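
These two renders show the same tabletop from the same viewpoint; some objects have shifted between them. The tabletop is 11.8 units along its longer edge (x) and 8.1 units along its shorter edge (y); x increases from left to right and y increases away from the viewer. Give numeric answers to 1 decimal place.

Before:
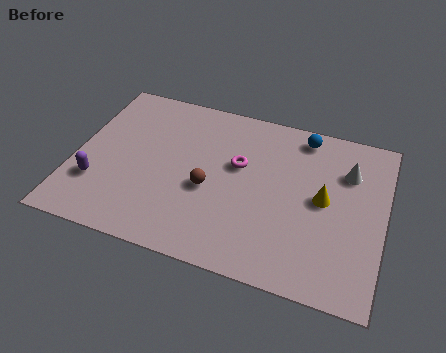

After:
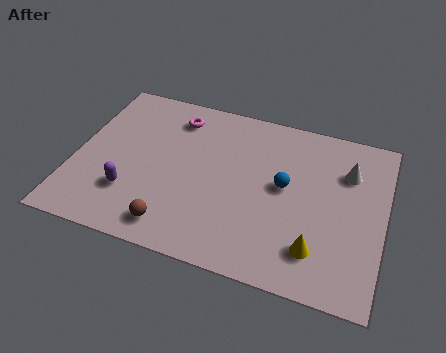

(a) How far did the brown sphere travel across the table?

2.5

The brown sphere moved from about (5.2, 3.4) to (4.1, 1.2), a distance of √(1.1² + 2.2²) ≈ 2.5.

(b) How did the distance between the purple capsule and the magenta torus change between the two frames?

-1.3

The distance was about 5.8 in the first image and 4.5 in the second, so they moved 1.3 units closer together.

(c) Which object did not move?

the white cone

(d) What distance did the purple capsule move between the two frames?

1.3

From (1.0, 2.4) to (2.3, 2.3), the purple capsule covered √(1.3² + 0.1²) ≈ 1.3 units.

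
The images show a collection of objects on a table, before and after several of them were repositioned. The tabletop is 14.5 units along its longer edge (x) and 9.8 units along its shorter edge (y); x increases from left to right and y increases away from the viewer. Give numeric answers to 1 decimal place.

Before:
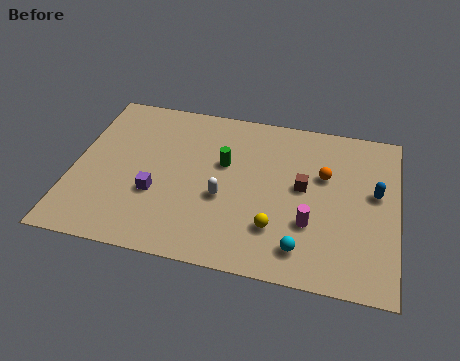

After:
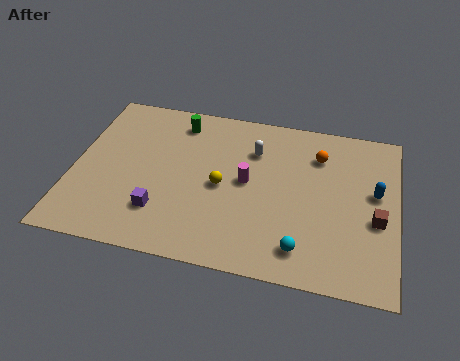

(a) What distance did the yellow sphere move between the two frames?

3.2

The yellow sphere was near (9.2, 2.6) before and (6.7, 4.6) after, so it travelled √(2.5² + 2.0²) ≈ 3.2 units.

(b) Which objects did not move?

the cyan sphere and the blue capsule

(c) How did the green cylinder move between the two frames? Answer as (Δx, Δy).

(-2.2, 2.2)

From the two frames, the green cylinder sits at roughly (6.7, 6.0) before and (4.5, 8.2) after.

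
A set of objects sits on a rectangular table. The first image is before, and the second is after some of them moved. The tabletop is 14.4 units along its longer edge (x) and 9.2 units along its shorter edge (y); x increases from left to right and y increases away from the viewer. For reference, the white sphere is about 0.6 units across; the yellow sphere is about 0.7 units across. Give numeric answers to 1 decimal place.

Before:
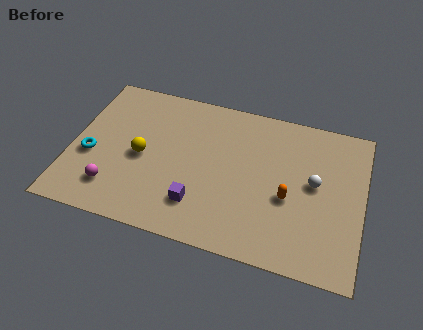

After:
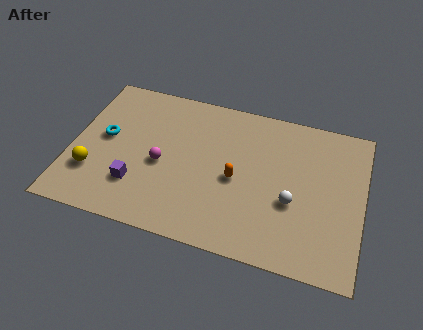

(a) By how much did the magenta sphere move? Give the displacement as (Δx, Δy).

(2.2, 2.1)

From the two frames, the magenta sphere sits at roughly (2.3, 2.0) before and (4.5, 4.1) after.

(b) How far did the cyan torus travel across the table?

1.4

From (1.0, 3.7) to (1.6, 5.0), the cyan torus covered √(0.6² + 1.3²) ≈ 1.4 units.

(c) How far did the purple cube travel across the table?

3.1

From (6.5, 2.2) to (3.4, 2.5), the purple cube covered √(3.1² + 0.3²) ≈ 3.1 units.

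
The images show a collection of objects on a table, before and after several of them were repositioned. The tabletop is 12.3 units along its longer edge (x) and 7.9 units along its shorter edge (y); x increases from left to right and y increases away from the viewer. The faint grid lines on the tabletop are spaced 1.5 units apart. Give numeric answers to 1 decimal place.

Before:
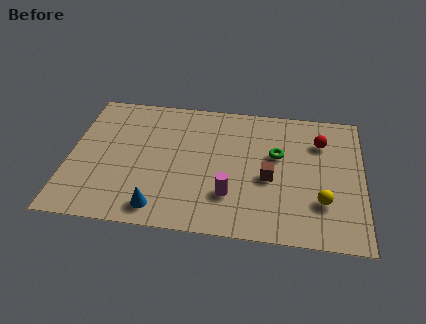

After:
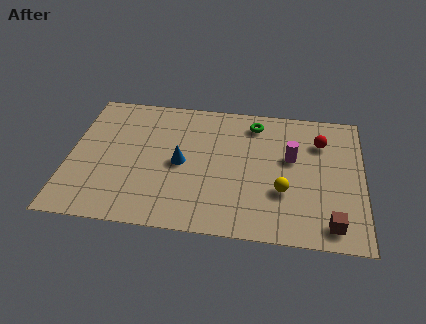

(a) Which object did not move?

the red sphere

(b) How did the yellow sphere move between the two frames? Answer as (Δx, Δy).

(-1.6, 0.4)

The yellow sphere started near (10.6, 2.3) and ended near (9.0, 2.7).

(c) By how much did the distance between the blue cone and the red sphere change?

-2.0

Before: roughly 8.1 units apart; after: 6.1. That's 2.0 units closer together.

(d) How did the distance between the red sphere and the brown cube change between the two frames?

+1.5

The distance was about 3.2 in the first image and 4.7 in the second, so they moved 1.5 units further apart.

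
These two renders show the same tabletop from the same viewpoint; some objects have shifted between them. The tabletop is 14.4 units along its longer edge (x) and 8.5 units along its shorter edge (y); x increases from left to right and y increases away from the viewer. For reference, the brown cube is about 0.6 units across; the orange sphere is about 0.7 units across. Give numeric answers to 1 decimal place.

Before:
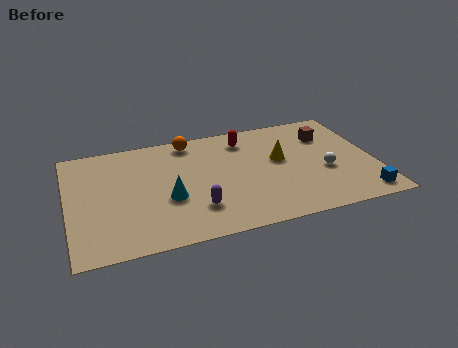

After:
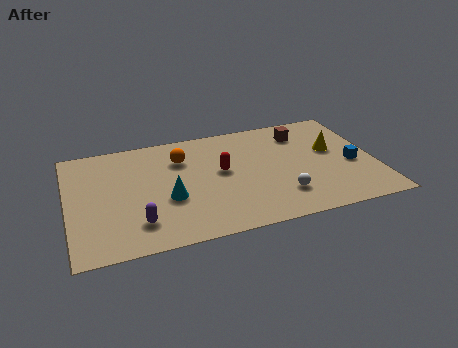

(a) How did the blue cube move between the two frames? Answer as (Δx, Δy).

(-0.2, 2.5)

The blue cube started near (13.5, 1.1) and ended near (13.3, 3.6).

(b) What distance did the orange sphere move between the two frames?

1.4

The orange sphere moved from about (5.9, 7.5) to (5.4, 6.2), a distance of √(0.5² + 1.3²) ≈ 1.4.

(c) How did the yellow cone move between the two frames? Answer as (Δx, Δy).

(2.5, 0.1)

From the two frames, the yellow cone sits at roughly (10.0, 4.9) before and (12.5, 5.0) after.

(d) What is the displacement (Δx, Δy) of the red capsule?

(-1.3, -2.2)

The red capsule started near (8.5, 6.9) and ended near (7.2, 4.7).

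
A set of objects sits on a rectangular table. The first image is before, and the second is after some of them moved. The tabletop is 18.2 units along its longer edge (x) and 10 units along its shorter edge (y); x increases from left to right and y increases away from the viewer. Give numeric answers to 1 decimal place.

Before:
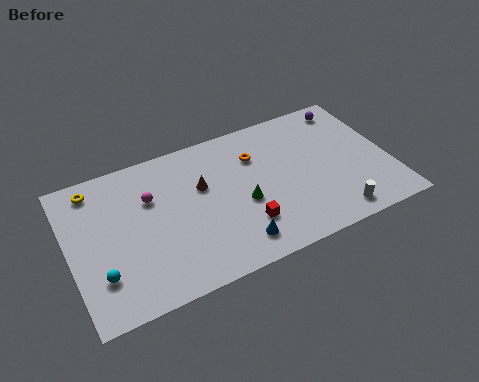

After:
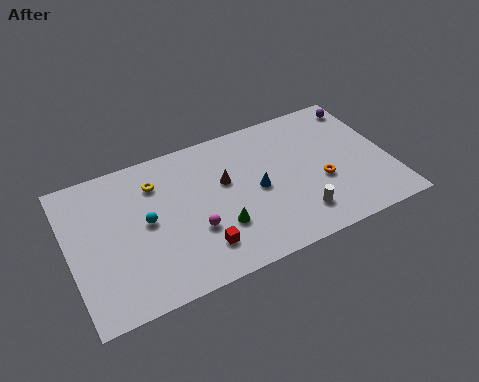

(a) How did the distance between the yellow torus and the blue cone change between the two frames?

-3.8

Before: roughly 10.0 units apart; after: 6.2. That's 3.8 units closer together.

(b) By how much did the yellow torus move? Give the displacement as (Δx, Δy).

(3.4, -1.0)

From the two frames, the yellow torus sits at roughly (1.7, 8.6) before and (5.1, 7.6) after.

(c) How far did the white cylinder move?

2.2

The white cylinder was near (14.6, 1.3) before and (12.6, 2.1) after, so it travelled √(2.0² + 0.8²) ≈ 2.2 units.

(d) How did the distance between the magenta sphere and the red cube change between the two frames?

-5.0

Before: roughly 6.3 units apart; after: 1.3. That's 5.0 units closer together.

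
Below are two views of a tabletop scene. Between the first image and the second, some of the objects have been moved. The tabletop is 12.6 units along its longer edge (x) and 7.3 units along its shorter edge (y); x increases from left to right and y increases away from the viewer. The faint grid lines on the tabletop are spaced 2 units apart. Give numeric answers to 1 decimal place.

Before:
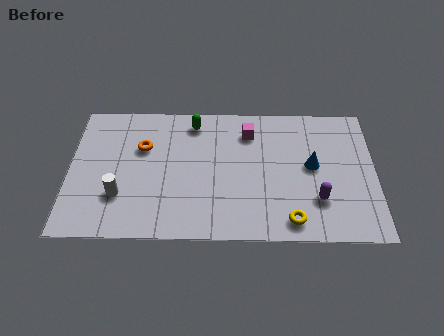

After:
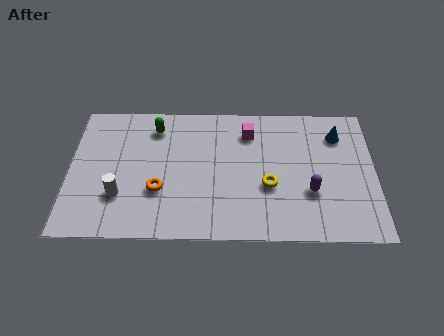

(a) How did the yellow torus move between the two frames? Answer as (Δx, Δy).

(-0.9, 1.8)

The yellow torus started near (9.1, 1.0) and ended near (8.2, 2.8).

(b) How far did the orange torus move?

2.4

The orange torus moved from about (3.0, 4.8) to (3.7, 2.5), a distance of √(0.7² + 2.3²) ≈ 2.4.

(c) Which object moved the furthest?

the orange torus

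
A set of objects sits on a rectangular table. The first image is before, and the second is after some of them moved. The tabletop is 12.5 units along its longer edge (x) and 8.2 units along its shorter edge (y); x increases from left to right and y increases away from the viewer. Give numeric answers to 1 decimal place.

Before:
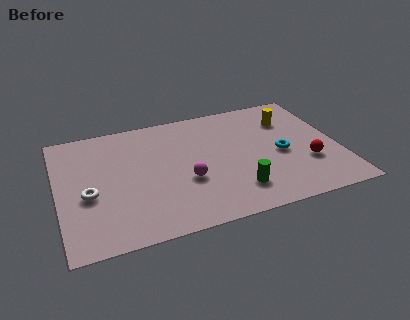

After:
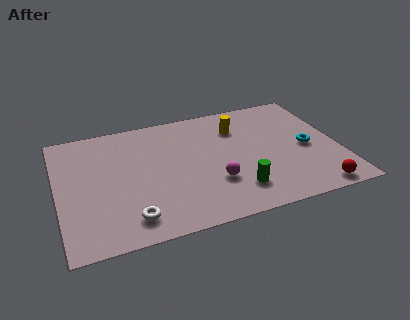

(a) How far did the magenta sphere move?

1.3

From (5.6, 3.1) to (6.8, 2.6), the magenta sphere covered √(1.2² + 0.5²) ≈ 1.3 units.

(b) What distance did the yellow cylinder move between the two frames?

2.3

From (10.5, 6.0) to (8.2, 6.1), the yellow cylinder covered √(2.3² + 0.1²) ≈ 2.3 units.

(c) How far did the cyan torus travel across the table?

1.2

The cyan torus moved from about (9.9, 3.7) to (11.1, 3.8), a distance of √(1.2² + 0.1²) ≈ 1.2.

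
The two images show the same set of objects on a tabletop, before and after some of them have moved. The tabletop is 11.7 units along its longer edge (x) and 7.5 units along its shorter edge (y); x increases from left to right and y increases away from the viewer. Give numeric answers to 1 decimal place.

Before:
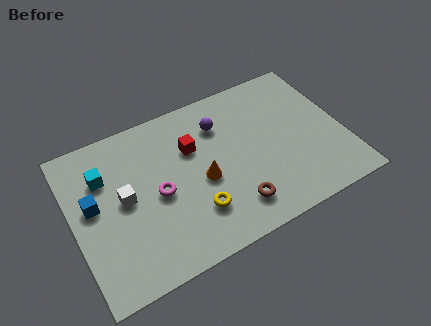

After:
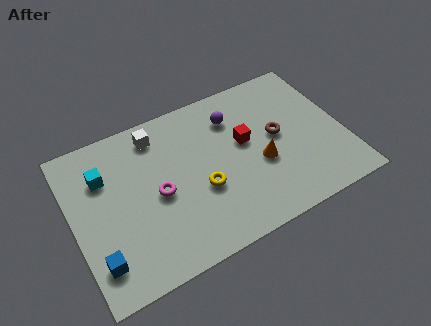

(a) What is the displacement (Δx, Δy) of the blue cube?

(-0.1, -2.6)

The blue cube was at about (0.9, 4.2) and moved to about (0.8, 1.6).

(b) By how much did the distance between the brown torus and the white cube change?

+0.5

The distance was about 5.0 in the first image and 5.5 in the second, so they moved 0.5 units further apart.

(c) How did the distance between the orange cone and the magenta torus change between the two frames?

+2.5

They were about 1.9 units apart before and 4.4 after — 2.5 units further apart.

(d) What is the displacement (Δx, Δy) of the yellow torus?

(0.4, 0.9)

The yellow torus started near (5.0, 2.0) and ended near (5.4, 2.9).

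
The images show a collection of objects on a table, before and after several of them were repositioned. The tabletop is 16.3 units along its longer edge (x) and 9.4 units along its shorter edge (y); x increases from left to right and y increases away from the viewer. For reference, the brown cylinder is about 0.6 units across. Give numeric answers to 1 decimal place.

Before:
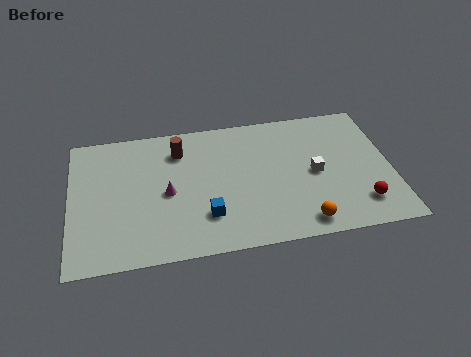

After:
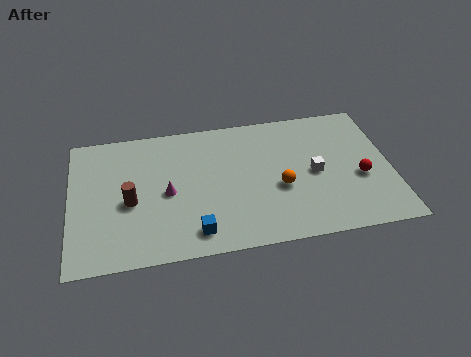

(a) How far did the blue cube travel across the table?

1.2

The blue cube moved from about (6.8, 2.5) to (6.2, 1.5), a distance of √(0.6² + 1.0²) ≈ 1.2.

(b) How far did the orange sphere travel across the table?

2.8

The orange sphere moved from about (11.6, 1.2) to (10.6, 3.8), a distance of √(1.0² + 2.6²) ≈ 2.8.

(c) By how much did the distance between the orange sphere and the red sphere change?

+1.0

They were about 3.1 units apart before and 4.1 after — 1.0 units further apart.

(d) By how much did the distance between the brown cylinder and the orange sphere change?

-1.0

They were about 8.6 units apart before and 7.6 after — 1.0 units closer together.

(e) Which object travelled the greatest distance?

the brown cylinder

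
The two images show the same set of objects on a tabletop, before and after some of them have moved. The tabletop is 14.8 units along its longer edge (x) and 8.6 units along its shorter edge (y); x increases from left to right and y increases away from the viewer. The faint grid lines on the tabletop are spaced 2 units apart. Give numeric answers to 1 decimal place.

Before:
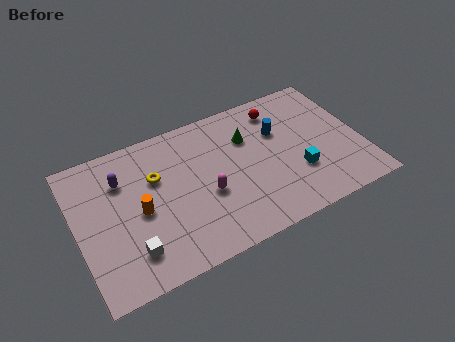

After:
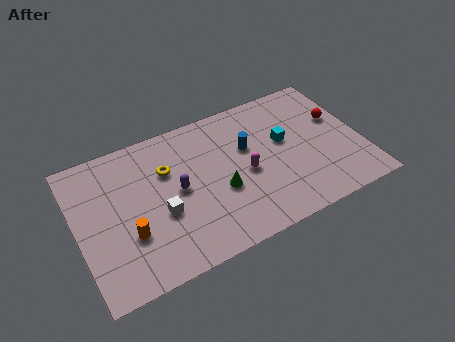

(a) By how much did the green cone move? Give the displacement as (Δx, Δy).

(-1.8, -2.6)

The green cone started near (9.1, 6.0) and ended near (7.3, 3.4).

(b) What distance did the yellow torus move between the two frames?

0.6

The yellow torus was near (4.2, 5.6) before and (4.8, 5.8) after, so it travelled √(0.6² + 0.2²) ≈ 0.6 units.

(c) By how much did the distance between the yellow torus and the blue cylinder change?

-2.3

The distance was about 6.5 in the first image and 4.2 in the second, so they moved 2.3 units closer together.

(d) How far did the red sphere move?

3.4

The red sphere was near (10.9, 7.1) before and (13.8, 5.3) after, so it travelled √(2.9² + 1.8²) ≈ 3.4 units.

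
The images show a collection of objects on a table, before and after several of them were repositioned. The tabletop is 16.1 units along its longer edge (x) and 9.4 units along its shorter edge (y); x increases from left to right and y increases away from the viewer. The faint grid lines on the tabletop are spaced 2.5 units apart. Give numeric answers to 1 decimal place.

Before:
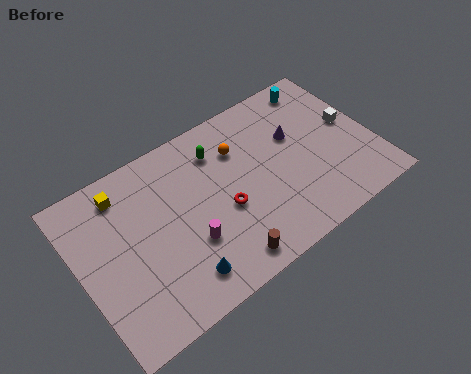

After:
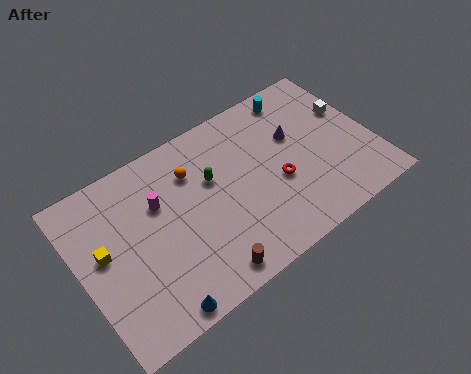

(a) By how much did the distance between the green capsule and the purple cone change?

+0.4

They were about 4.3 units apart before and 4.7 after — 0.4 units further apart.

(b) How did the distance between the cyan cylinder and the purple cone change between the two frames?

-0.6

They were about 3.0 units apart before and 2.4 after — 0.6 units closer together.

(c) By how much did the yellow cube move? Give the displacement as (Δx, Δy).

(-1.5, -2.6)

The yellow cube was at about (2.8, 7.8) and moved to about (1.3, 5.2).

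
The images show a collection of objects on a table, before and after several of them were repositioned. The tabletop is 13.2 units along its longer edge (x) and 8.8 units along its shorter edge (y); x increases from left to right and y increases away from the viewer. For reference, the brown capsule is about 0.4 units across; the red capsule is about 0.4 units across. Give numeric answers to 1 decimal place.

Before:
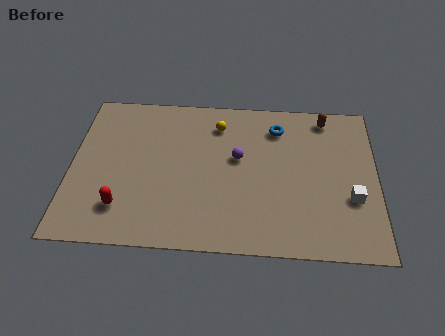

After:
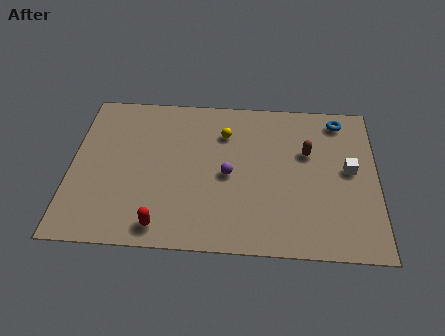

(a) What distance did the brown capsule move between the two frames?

2.2

The brown capsule moved from about (11.0, 7.7) to (10.2, 5.6), a distance of √(0.8² + 2.1²) ≈ 2.2.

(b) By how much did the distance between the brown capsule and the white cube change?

-2.7

Before: roughly 4.7 units apart; after: 2.0. That's 2.7 units closer together.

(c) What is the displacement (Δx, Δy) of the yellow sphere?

(0.3, -0.5)

The yellow sphere was at about (6.3, 7.0) and moved to about (6.6, 6.5).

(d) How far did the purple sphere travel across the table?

1.1

The purple sphere was near (7.2, 5.1) before and (6.8, 4.1) after, so it travelled √(0.4² + 1.0²) ≈ 1.1 units.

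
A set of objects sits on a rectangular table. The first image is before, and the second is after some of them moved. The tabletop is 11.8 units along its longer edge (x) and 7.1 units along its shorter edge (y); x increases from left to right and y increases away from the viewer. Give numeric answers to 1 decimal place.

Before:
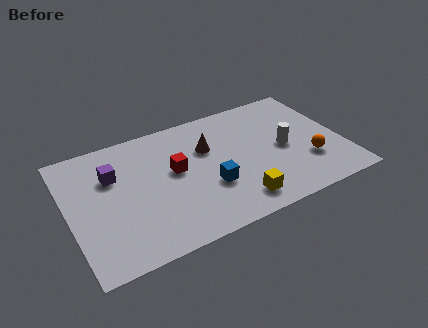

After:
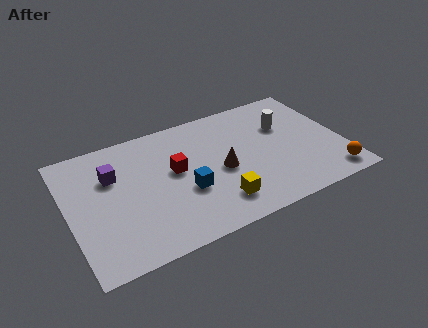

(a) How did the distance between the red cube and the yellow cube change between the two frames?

-0.7

Before: roughly 3.6 units apart; after: 2.9. That's 0.7 units closer together.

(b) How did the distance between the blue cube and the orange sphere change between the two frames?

+2.0

They were about 4.3 units apart before and 6.3 after — 2.0 units further apart.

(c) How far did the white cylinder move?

1.3

From (9.3, 3.4) to (9.5, 4.7), the white cylinder covered √(0.2² + 1.3²) ≈ 1.3 units.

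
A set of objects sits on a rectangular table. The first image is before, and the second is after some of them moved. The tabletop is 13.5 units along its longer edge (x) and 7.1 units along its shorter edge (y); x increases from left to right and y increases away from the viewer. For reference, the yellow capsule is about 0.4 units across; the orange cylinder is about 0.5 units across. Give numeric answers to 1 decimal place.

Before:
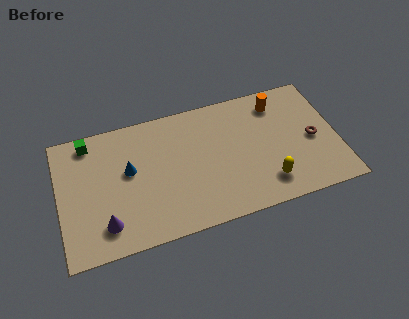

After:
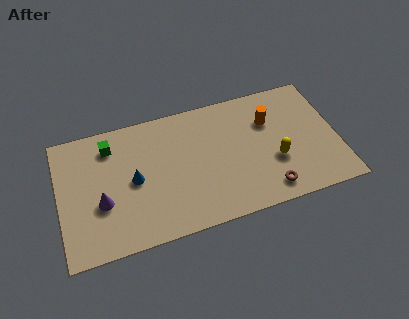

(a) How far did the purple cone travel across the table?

1.2

The purple cone was near (2.1, 1.5) before and (2.0, 2.7) after, so it travelled √(0.1² + 1.2²) ≈ 1.2 units.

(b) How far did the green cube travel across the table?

1.1

From (1.6, 6.2) to (2.6, 5.7), the green cube covered √(1.0² + 0.5²) ≈ 1.1 units.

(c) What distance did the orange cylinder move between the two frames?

1.0

The orange cylinder moved from about (10.8, 5.8) to (10.3, 4.9), a distance of √(0.5² + 0.9²) ≈ 1.0.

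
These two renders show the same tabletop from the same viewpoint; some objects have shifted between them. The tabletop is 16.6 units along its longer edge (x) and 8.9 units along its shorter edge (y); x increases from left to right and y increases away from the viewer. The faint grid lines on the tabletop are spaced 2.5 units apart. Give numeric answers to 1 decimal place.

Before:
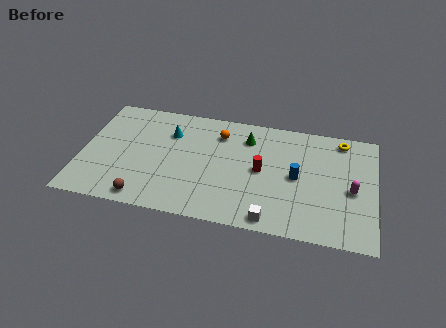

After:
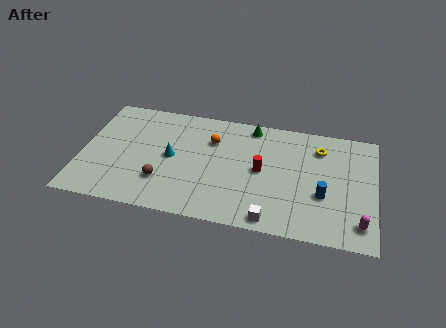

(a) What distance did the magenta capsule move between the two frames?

2.5

From (15.3, 4.0) to (15.8, 1.6), the magenta capsule covered √(0.5² + 2.4²) ≈ 2.5 units.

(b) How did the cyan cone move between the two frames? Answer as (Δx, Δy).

(0.2, -1.9)

The cyan cone was at about (4.9, 6.4) and moved to about (5.1, 4.5).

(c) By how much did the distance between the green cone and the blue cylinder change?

+2.4

The distance was about 3.8 in the first image and 6.2 in the second, so they moved 2.4 units further apart.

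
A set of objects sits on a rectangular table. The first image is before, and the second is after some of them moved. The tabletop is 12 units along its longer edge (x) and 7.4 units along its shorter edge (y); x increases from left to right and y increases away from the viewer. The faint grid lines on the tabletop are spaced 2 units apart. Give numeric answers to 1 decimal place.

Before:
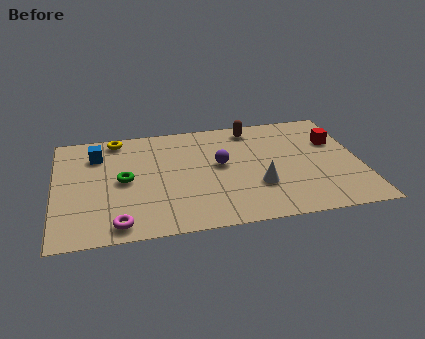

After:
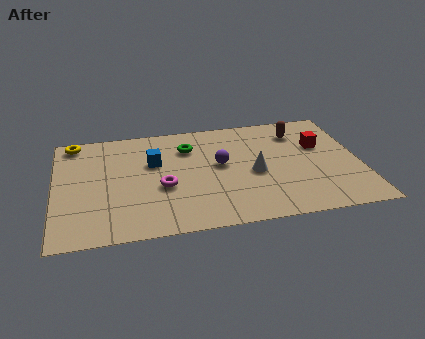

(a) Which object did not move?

the purple sphere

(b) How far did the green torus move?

3.2

The green torus moved from about (2.7, 3.7) to (5.3, 5.5), a distance of √(2.6² + 1.8²) ≈ 3.2.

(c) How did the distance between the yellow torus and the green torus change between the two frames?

+1.7

Before: roughly 2.9 units apart; after: 4.6. That's 1.7 units further apart.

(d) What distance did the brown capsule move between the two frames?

1.9

The brown capsule moved from about (7.9, 6.4) to (9.7, 5.8), a distance of √(1.8² + 0.6²) ≈ 1.9.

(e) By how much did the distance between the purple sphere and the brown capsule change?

+0.9

They were about 2.7 units apart before and 3.6 after — 0.9 units further apart.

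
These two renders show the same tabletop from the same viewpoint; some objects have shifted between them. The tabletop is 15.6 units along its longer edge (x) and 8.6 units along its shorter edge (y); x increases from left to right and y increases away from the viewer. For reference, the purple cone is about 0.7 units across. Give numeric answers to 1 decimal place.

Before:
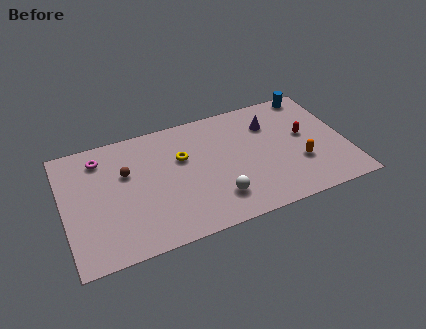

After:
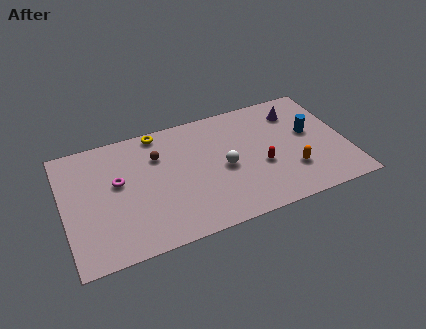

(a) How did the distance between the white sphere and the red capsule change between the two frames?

-3.8

They were about 5.9 units apart before and 2.1 after — 3.8 units closer together.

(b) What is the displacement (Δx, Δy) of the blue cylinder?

(-0.5, -2.9)

From the two frames, the blue cylinder sits at roughly (14.2, 7.8) before and (13.7, 4.9) after.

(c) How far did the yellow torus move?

2.5

The yellow torus moved from about (6.6, 5.5) to (5.5, 7.8), a distance of √(1.1² + 2.3²) ≈ 2.5.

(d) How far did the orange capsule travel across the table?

0.6

The orange capsule was near (12.9, 2.9) before and (12.4, 2.5) after, so it travelled √(0.5² + 0.4²) ≈ 0.6 units.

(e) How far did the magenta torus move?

2.2

The magenta torus moved from about (2.2, 7.0) to (3.0, 5.0), a distance of √(0.8² + 2.0²) ≈ 2.2.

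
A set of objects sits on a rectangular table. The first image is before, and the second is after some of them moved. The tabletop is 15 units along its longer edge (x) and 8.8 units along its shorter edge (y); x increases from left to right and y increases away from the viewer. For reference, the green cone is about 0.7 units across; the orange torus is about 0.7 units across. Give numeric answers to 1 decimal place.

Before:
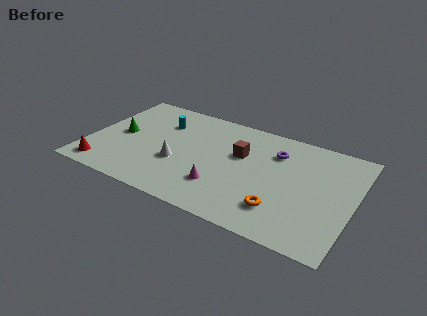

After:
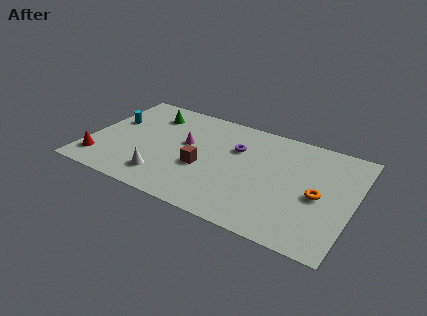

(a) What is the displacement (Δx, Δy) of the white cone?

(-0.6, -1.5)

From the two frames, the white cone sits at roughly (5.2, 3.3) before and (4.6, 1.8) after.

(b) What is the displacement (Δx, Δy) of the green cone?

(1.4, 2.5)

From the two frames, the green cone sits at roughly (1.7, 4.4) before and (3.1, 6.9) after.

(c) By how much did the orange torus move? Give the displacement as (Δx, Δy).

(1.9, 1.9)

From the two frames, the orange torus sits at roughly (11.2, 2.1) before and (13.1, 4.0) after.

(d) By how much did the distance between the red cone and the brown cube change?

-2.5

Before: roughly 8.5 units apart; after: 6.0. That's 2.5 units closer together.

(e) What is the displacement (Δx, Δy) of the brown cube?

(-1.9, -2.0)

The brown cube was at about (8.5, 5.5) and moved to about (6.6, 3.5).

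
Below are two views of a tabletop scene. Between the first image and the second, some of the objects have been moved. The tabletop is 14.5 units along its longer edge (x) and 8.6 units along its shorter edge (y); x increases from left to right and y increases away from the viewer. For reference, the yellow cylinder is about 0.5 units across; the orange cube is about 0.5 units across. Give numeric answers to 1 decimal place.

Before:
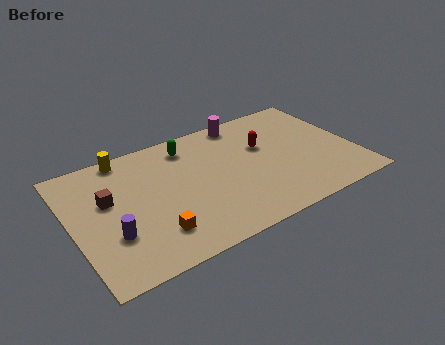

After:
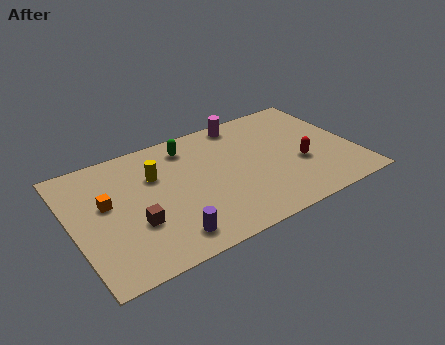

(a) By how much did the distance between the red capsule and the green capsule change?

+2.4

They were about 4.1 units apart before and 6.5 after — 2.4 units further apart.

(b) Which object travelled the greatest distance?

the orange cube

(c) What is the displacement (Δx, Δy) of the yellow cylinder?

(1.3, -2.0)

The yellow cylinder was at about (3.1, 7.8) and moved to about (4.4, 5.8).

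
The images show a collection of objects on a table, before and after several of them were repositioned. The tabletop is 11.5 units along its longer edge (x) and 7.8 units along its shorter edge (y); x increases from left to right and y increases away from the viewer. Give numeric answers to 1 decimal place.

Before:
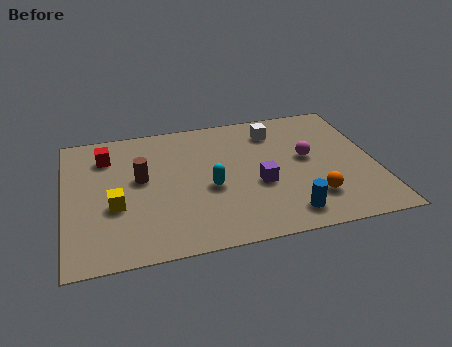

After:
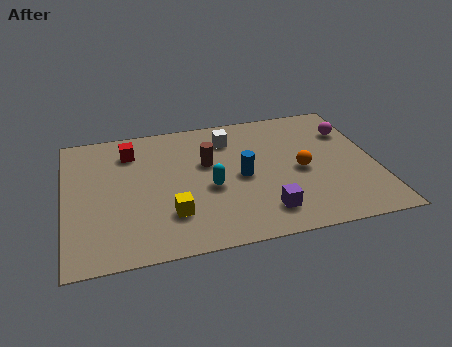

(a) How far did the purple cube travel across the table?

1.6

From (7.1, 3.1) to (7.2, 1.5), the purple cube covered √(0.1² + 1.6²) ≈ 1.6 units.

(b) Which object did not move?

the cyan capsule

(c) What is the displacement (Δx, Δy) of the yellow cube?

(2.0, -0.9)

The yellow cube started near (1.8, 3.0) and ended near (3.8, 2.1).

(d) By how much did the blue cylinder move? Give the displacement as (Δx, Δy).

(-1.5, 2.5)

From the two frames, the blue cylinder sits at roughly (8.0, 1.2) before and (6.5, 3.7) after.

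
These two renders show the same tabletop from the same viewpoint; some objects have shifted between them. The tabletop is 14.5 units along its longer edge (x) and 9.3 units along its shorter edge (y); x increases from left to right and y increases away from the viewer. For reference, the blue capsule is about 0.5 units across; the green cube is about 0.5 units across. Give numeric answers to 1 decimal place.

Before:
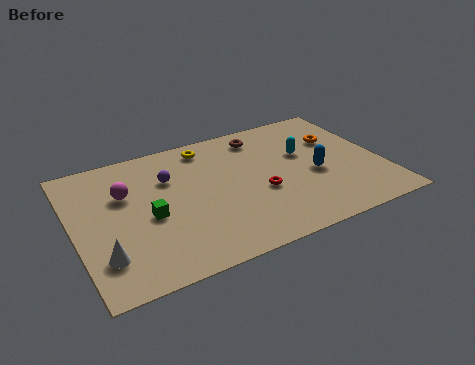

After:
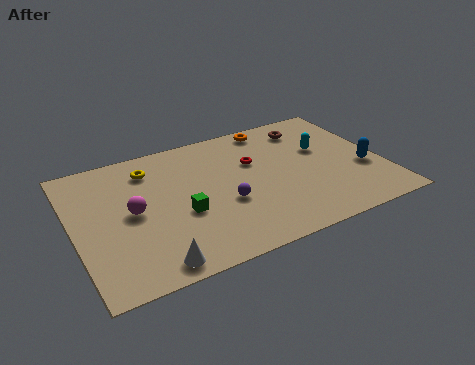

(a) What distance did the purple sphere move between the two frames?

3.6

The purple sphere was near (4.6, 6.4) before and (6.9, 3.6) after, so it travelled √(2.3² + 2.8²) ≈ 3.6 units.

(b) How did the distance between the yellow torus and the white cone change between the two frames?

-1.5

The distance was about 7.9 in the first image and 6.4 in the second, so they moved 1.5 units closer together.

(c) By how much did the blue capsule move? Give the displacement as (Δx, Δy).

(2.3, -0.5)

The blue capsule started near (11.3, 4.0) and ended near (13.6, 3.5).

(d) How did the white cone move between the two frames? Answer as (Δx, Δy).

(2.1, -1.3)

From the two frames, the white cone sits at roughly (1.1, 2.3) before and (3.2, 1.0) after.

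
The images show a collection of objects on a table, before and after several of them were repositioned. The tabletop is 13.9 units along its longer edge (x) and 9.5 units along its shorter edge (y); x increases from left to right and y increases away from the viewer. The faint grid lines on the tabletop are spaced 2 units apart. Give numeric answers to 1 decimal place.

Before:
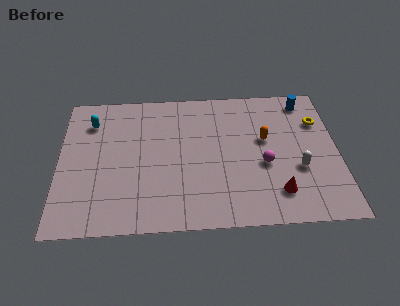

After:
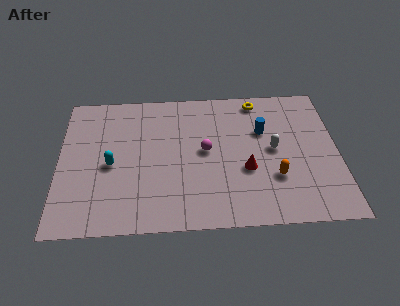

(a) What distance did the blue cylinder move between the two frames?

3.0

The blue cylinder was near (12.4, 8.2) before and (10.2, 6.2) after, so it travelled √(2.2² + 2.0²) ≈ 3.0 units.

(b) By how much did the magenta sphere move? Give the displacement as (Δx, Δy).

(-2.9, 1.1)

The magenta sphere was at about (10.2, 3.9) and moved to about (7.3, 5.0).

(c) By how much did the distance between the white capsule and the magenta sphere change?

+1.7

They were about 1.7 units apart before and 3.4 after — 1.7 units further apart.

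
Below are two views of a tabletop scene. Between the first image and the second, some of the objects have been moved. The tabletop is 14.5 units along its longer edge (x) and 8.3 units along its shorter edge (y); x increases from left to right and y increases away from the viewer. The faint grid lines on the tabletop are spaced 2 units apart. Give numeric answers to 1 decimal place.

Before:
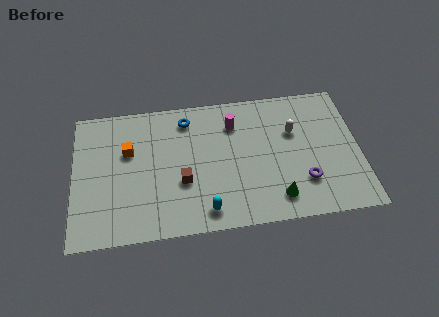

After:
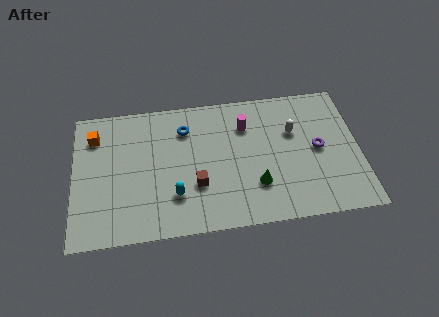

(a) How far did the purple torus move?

2.1

The purple torus moved from about (11.6, 2.3) to (12.4, 4.2), a distance of √(0.8² + 1.9²) ≈ 2.1.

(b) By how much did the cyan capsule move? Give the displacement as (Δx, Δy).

(-1.5, 1.1)

The cyan capsule started near (6.6, 1.2) and ended near (5.1, 2.3).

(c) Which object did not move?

the white capsule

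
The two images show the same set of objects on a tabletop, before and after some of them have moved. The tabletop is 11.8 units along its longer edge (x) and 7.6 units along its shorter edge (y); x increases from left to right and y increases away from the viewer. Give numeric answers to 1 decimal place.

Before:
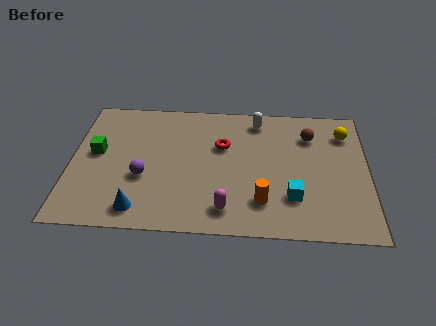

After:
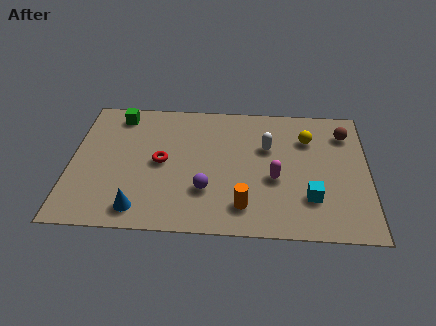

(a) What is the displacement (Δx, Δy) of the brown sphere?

(1.4, 0.2)

From the two frames, the brown sphere sits at roughly (9.5, 5.7) before and (10.9, 5.9) after.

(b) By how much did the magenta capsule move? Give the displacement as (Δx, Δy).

(1.9, 1.8)

The magenta capsule was at about (6.2, 1.3) and moved to about (8.1, 3.1).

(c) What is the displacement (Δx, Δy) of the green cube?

(0.8, 2.3)

The green cube was at about (1.0, 4.2) and moved to about (1.8, 6.5).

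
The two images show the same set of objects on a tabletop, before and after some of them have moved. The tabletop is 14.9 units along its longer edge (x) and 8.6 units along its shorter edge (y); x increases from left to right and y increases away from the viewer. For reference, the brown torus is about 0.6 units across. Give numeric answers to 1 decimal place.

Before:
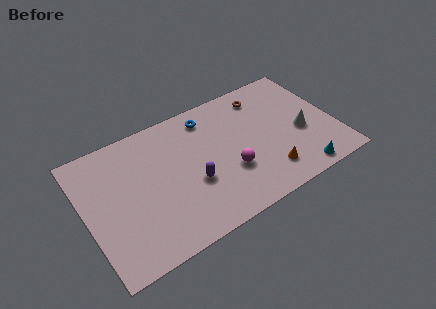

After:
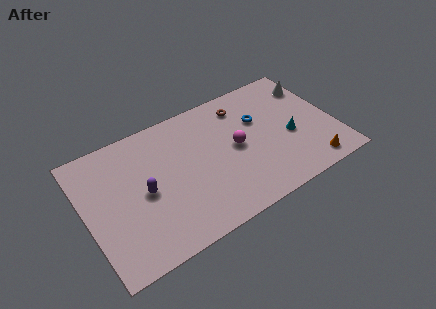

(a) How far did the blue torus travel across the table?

3.3

The blue torus was near (7.7, 7.2) before and (10.6, 5.6) after, so it travelled √(2.9² + 1.6²) ≈ 3.3 units.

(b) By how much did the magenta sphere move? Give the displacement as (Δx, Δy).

(0.6, 1.4)

The magenta sphere started near (8.4, 3.0) and ended near (9.0, 4.4).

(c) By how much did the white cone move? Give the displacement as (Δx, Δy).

(1.2, 3.0)

The white cone started near (12.9, 3.6) and ended near (14.1, 6.6).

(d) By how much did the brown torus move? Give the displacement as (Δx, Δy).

(-1.3, -0.1)

The brown torus started near (11.1, 7.1) and ended near (9.8, 7.0).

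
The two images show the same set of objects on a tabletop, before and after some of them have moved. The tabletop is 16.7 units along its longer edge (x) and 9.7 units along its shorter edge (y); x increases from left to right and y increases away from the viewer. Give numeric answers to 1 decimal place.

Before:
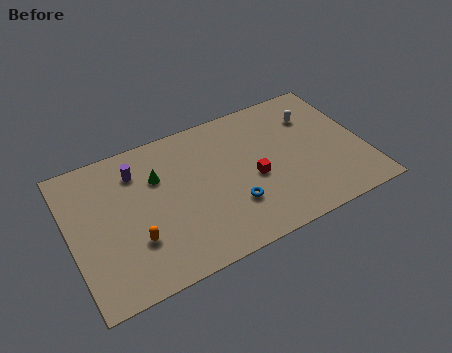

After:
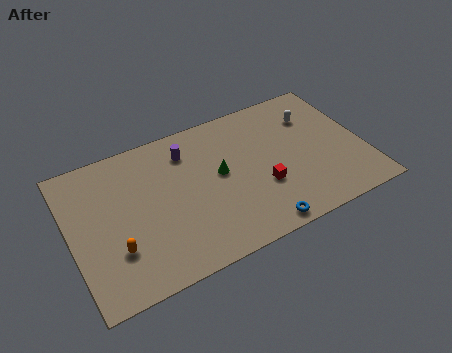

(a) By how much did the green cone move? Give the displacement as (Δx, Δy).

(3.4, -1.3)

From the two frames, the green cone sits at roughly (5.1, 6.6) before and (8.5, 5.3) after.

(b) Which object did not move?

the white capsule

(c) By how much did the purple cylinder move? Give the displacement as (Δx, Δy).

(2.9, 0.1)

The purple cylinder was at about (4.0, 7.5) and moved to about (6.9, 7.6).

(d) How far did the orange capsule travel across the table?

1.1

The orange capsule moved from about (3.4, 3.0) to (2.3, 2.9), a distance of √(1.1² + 0.1²) ≈ 1.1.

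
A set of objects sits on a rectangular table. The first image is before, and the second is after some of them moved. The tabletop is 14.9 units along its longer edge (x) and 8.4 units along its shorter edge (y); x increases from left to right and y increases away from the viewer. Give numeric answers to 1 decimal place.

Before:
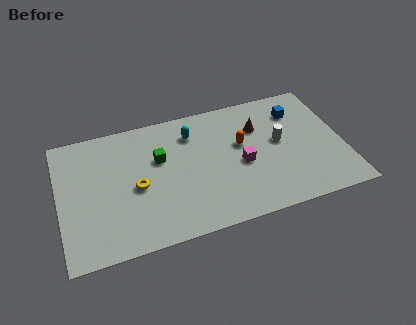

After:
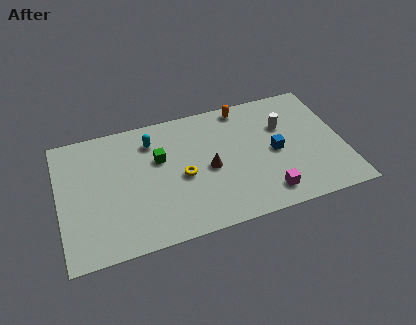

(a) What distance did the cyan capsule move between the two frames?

2.1

The cyan capsule was near (7.1, 6.5) before and (5.0, 6.6) after, so it travelled √(2.1² + 0.1²) ≈ 2.1 units.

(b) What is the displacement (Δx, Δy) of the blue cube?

(-1.4, -2.4)

The blue cube was at about (12.7, 6.4) and moved to about (11.3, 4.0).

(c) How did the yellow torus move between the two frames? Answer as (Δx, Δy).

(2.4, 0.0)

The yellow torus was at about (4.0, 3.8) and moved to about (6.4, 3.8).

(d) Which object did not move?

the green cube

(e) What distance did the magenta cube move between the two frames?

2.5

The magenta cube moved from about (9.5, 3.7) to (10.6, 1.4), a distance of √(1.1² + 2.3²) ≈ 2.5.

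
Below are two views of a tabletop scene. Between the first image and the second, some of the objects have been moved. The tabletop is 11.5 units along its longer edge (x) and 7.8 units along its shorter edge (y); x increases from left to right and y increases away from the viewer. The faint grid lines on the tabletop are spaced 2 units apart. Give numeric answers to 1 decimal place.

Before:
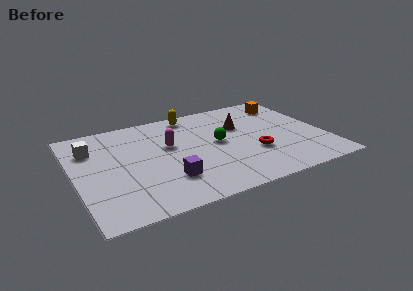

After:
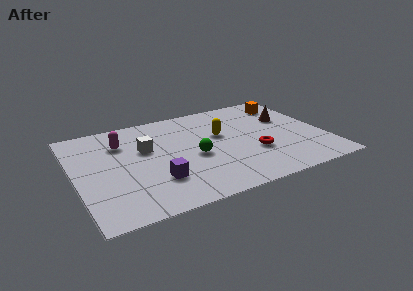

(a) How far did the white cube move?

2.6

From (0.9, 5.7) to (3.3, 4.8), the white cube covered √(2.4² + 0.9²) ≈ 2.6 units.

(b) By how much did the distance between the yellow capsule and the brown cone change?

+0.4

The distance was about 2.8 in the first image and 3.2 in the second, so they moved 0.4 units further apart.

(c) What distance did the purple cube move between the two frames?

0.5

The purple cube was near (4.0, 2.1) before and (3.5, 2.2) after, so it travelled √(0.5² + 0.1²) ≈ 0.5 units.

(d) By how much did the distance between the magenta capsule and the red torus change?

+2.3

Before: roughly 4.2 units apart; after: 6.5. That's 2.3 units further apart.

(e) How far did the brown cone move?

2.2

From (7.8, 5.1) to (10.0, 5.0), the brown cone covered √(2.2² + 0.1²) ≈ 2.2 units.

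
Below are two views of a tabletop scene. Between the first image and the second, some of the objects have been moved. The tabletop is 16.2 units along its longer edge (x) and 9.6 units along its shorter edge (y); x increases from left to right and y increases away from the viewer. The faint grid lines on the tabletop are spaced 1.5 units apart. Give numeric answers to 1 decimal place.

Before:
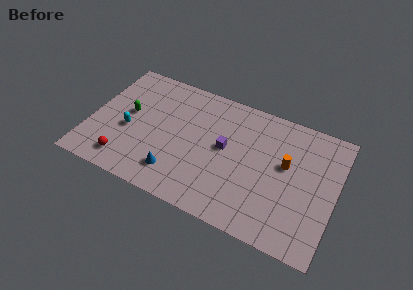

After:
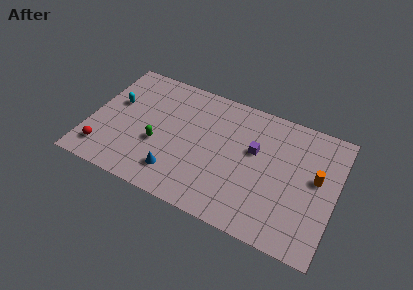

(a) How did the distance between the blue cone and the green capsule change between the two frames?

-2.7

They were about 4.9 units apart before and 2.2 after — 2.7 units closer together.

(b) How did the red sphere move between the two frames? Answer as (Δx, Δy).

(-1.5, 0.2)

The red sphere started near (2.7, 1.6) and ended near (1.2, 1.8).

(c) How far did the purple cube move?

2.0

From (8.9, 5.2) to (10.8, 5.8), the purple cube covered √(1.9² + 0.6²) ≈ 2.0 units.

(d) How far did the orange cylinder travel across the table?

2.0

From (12.9, 5.6) to (14.9, 5.4), the orange cylinder covered √(2.0² + 0.2²) ≈ 2.0 units.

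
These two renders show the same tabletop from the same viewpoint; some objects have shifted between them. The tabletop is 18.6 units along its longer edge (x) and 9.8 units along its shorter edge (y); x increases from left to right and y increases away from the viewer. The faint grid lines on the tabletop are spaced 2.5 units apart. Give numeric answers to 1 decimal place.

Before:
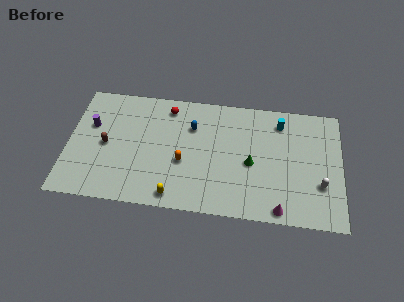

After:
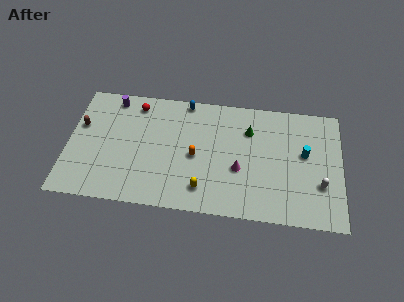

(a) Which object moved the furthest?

the magenta cone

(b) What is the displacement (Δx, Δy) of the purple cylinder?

(1.4, 2.4)

From the two frames, the purple cylinder sits at roughly (1.5, 6.2) before and (2.9, 8.6) after.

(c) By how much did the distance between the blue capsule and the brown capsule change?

+1.5

Before: roughly 6.2 units apart; after: 7.7. That's 1.5 units further apart.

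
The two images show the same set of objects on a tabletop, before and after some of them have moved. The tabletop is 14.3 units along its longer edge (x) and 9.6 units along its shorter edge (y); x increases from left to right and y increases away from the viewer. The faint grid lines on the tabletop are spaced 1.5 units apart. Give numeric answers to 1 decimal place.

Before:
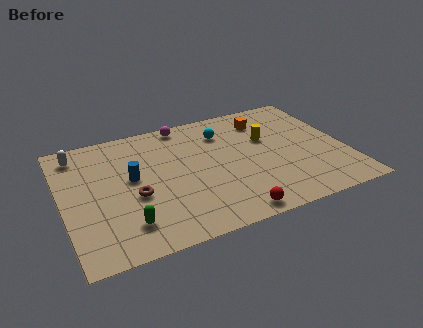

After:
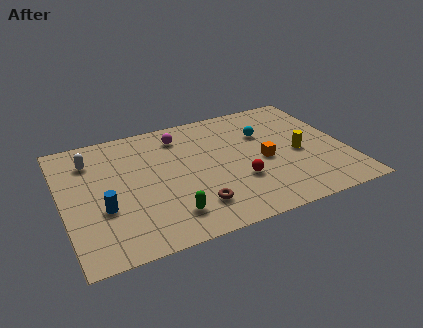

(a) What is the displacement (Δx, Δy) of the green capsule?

(2.1, -0.1)

From the two frames, the green capsule sits at roughly (2.9, 2.0) before and (5.0, 1.9) after.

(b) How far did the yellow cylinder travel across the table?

2.2

The yellow cylinder was near (10.5, 6.0) before and (11.9, 4.3) after, so it travelled √(1.4² + 1.7²) ≈ 2.2 units.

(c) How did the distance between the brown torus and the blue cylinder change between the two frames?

+3.2

The distance was about 1.4 in the first image and 4.6 in the second, so they moved 3.2 units further apart.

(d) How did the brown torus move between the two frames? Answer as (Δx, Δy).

(2.8, -1.8)

The brown torus was at about (3.5, 3.9) and moved to about (6.3, 2.1).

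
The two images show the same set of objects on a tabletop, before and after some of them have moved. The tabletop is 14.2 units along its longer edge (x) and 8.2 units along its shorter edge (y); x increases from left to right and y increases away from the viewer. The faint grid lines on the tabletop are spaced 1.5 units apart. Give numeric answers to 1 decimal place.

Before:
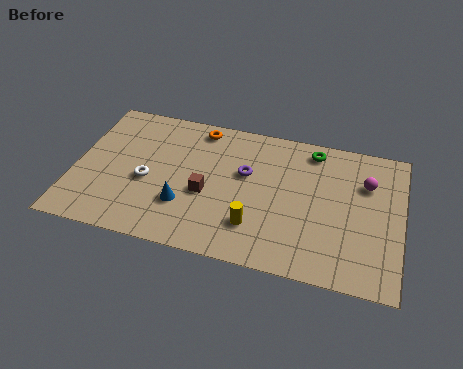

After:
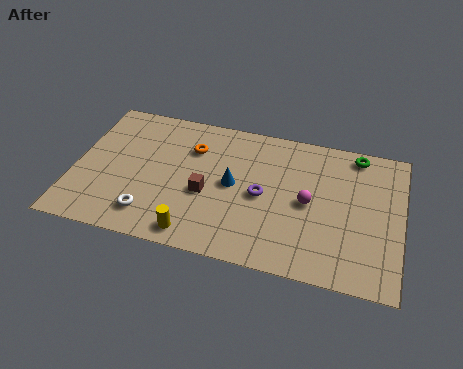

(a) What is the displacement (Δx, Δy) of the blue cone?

(2.0, 1.7)

From the two frames, the blue cone sits at roughly (4.9, 2.5) before and (6.9, 4.2) after.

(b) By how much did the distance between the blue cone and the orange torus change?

-2.2

They were about 4.7 units apart before and 2.5 after — 2.2 units closer together.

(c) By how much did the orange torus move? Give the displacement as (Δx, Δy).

(-0.2, -1.3)

The orange torus started near (5.2, 7.2) and ended near (5.0, 5.9).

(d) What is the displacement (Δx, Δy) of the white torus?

(0.3, -1.9)

The white torus started near (3.2, 3.5) and ended near (3.5, 1.6).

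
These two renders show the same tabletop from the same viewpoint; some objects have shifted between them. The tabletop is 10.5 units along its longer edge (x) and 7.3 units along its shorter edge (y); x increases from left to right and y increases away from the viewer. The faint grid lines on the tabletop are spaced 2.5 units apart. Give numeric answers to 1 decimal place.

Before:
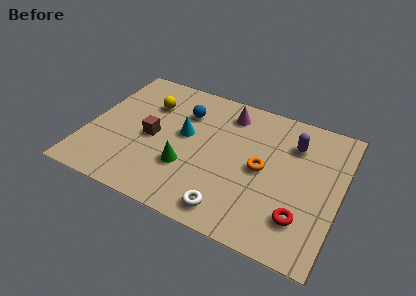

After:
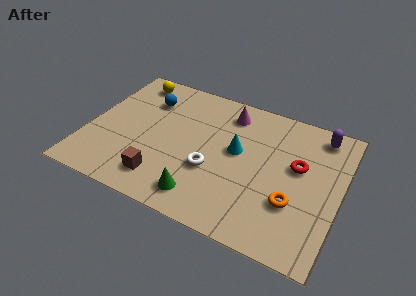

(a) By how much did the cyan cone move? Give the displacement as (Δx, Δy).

(2.2, 0.0)

From the two frames, the cyan cone sits at roughly (4.0, 4.1) before and (6.2, 4.1) after.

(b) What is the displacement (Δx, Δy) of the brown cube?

(0.7, -2.0)

The brown cube was at about (2.7, 3.4) and moved to about (3.4, 1.4).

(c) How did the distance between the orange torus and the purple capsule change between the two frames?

+1.9

Before: roughly 2.1 units apart; after: 4.0. That's 1.9 units further apart.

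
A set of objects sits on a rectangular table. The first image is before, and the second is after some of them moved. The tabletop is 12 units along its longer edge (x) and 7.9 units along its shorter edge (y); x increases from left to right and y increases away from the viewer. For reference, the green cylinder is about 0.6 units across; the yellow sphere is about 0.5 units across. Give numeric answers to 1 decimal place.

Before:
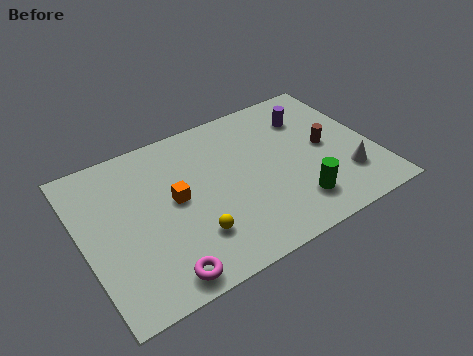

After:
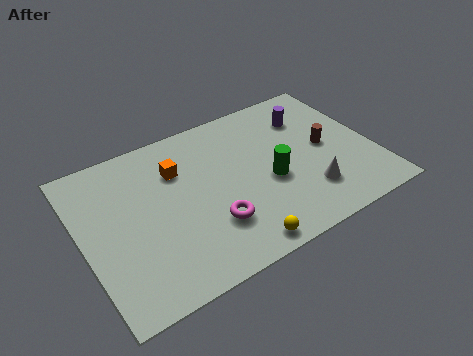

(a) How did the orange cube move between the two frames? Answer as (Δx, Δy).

(0.3, 1.4)

The orange cube was at about (3.8, 4.2) and moved to about (4.1, 5.6).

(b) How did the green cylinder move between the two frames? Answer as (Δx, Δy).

(-0.8, 1.6)

From the two frames, the green cylinder sits at roughly (8.4, 1.7) before and (7.6, 3.3) after.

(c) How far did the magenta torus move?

2.7

From (2.7, 0.9) to (5.0, 2.3), the magenta torus covered √(2.3² + 1.4²) ≈ 2.7 units.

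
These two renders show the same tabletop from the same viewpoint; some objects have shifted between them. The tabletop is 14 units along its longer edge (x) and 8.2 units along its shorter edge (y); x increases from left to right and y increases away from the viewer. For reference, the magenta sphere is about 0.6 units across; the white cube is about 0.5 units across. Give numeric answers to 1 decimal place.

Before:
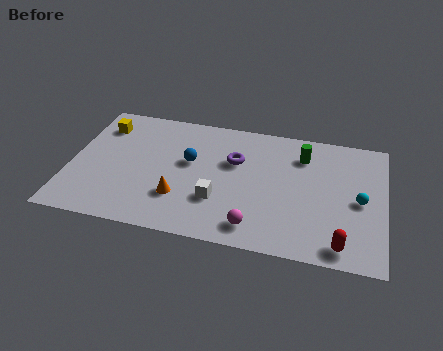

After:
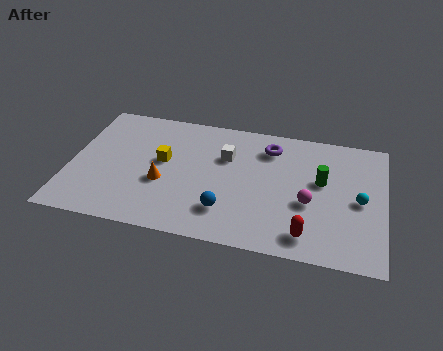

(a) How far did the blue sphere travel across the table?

3.3

The blue sphere moved from about (5.3, 4.8) to (7.1, 2.0), a distance of √(1.8² + 2.8²) ≈ 3.3.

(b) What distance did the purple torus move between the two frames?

1.9

The purple torus moved from about (7.3, 5.3) to (8.8, 6.5), a distance of √(1.5² + 1.2²) ≈ 1.9.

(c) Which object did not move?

the cyan sphere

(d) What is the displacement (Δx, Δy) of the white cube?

(0.2, 2.9)

From the two frames, the white cube sits at roughly (6.7, 2.6) before and (6.9, 5.5) after.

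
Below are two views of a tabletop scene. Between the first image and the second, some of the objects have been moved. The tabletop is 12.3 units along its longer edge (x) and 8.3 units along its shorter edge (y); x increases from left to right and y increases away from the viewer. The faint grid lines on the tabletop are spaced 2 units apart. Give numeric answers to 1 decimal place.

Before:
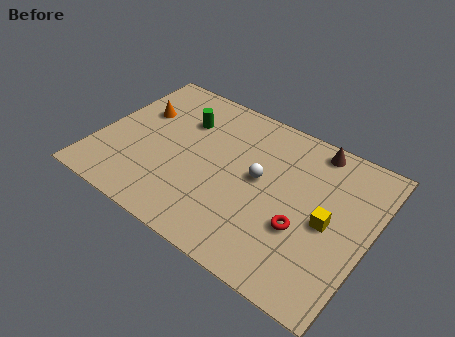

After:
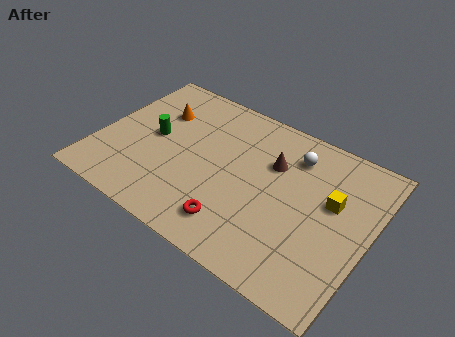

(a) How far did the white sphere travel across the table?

2.3

From (7.3, 4.5) to (8.5, 6.5), the white sphere covered √(1.2² + 2.0²) ≈ 2.3 units.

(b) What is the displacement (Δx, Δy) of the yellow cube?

(0.0, 1.1)

The yellow cube started near (10.5, 3.9) and ended near (10.5, 5.0).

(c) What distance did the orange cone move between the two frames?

0.9

From (1.5, 5.4) to (2.3, 5.8), the orange cone covered √(0.8² + 0.4²) ≈ 0.9 units.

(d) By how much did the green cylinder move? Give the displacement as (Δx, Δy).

(-1.1, -1.6)

The green cylinder was at about (3.5, 5.9) and moved to about (2.4, 4.3).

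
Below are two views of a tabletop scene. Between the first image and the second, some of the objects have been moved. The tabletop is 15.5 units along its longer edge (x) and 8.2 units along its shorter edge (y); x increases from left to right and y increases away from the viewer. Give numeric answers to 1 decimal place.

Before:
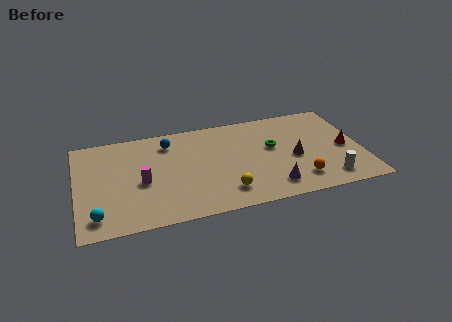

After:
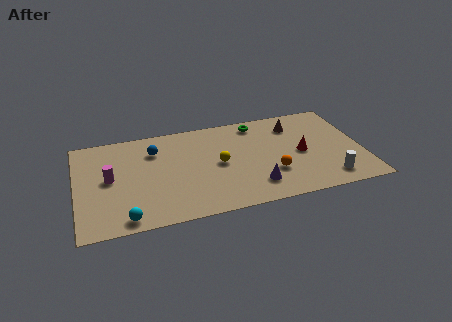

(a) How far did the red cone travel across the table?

2.4

The red cone moved from about (14.6, 3.8) to (12.2, 3.9), a distance of √(2.4² + 0.1²) ≈ 2.4.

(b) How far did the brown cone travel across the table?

2.8

The brown cone moved from about (11.8, 3.6) to (12.0, 6.4), a distance of √(0.2² + 2.8²) ≈ 2.8.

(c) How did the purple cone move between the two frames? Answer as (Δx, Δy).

(-0.9, 0.3)

The purple cone was at about (10.4, 1.5) and moved to about (9.5, 1.8).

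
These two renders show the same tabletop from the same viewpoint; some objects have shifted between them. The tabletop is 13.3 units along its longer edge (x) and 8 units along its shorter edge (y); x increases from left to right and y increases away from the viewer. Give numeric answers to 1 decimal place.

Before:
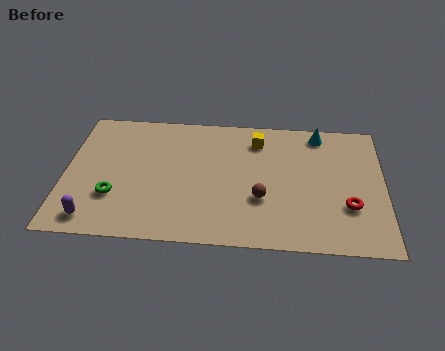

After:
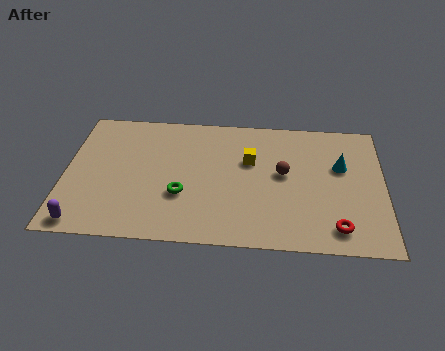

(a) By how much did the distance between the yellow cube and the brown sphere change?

-2.0

Before: roughly 3.6 units apart; after: 1.6. That's 2.0 units closer together.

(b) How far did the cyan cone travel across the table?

2.2

The cyan cone moved from about (10.6, 7.0) to (11.5, 5.0), a distance of √(0.9² + 2.0²) ≈ 2.2.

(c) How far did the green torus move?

2.8

The green torus was near (2.1, 2.5) before and (4.9, 2.8) after, so it travelled √(2.8² + 0.3²) ≈ 2.8 units.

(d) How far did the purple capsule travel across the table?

0.5

The purple capsule was near (1.3, 1.1) before and (0.9, 0.8) after, so it travelled √(0.4² + 0.3²) ≈ 0.5 units.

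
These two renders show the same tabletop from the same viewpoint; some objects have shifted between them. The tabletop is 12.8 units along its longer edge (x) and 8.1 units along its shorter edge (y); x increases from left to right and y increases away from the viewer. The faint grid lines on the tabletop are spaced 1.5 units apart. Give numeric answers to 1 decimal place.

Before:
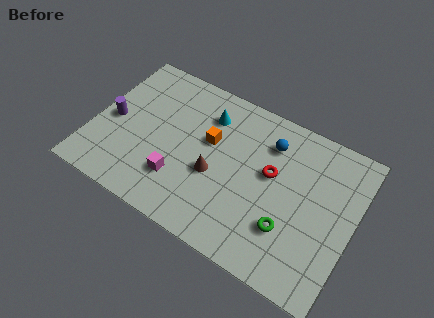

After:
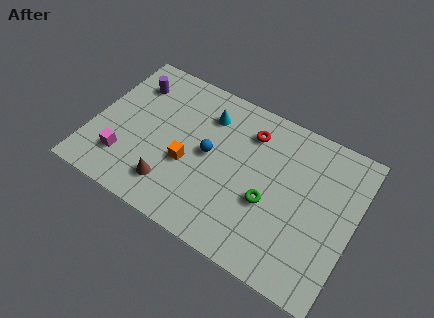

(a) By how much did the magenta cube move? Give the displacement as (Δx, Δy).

(-2.7, -0.2)

The magenta cube was at about (4.5, 2.2) and moved to about (1.8, 2.0).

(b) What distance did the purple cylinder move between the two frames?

2.5

The purple cylinder moved from about (0.9, 3.8) to (1.5, 6.2), a distance of √(0.6² + 2.4²) ≈ 2.5.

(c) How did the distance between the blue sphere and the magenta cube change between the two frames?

-1.1

The distance was about 5.6 in the first image and 4.5 in the second, so they moved 1.1 units closer together.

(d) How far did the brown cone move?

2.5

The brown cone was near (6.1, 3.3) before and (4.2, 1.7) after, so it travelled √(1.9² + 1.6²) ≈ 2.5 units.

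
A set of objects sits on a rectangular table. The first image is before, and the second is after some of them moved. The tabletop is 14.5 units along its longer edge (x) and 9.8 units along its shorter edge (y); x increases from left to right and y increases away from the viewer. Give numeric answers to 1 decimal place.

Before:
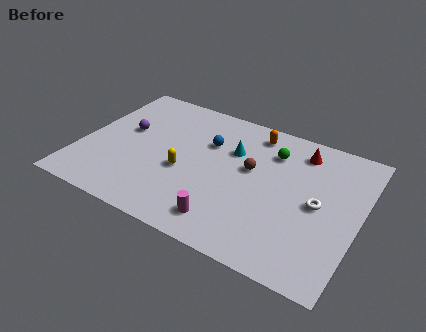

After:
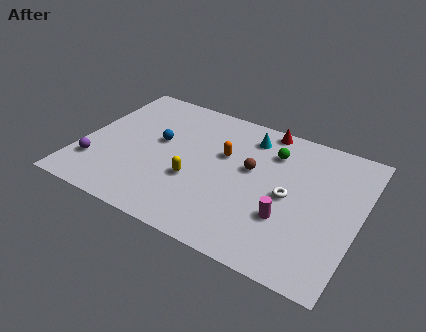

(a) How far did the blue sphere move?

2.7

The blue sphere moved from about (6.4, 6.6) to (3.9, 5.6), a distance of √(2.5² + 1.0²) ≈ 2.7.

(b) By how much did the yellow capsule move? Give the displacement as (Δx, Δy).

(0.6, -0.4)

The yellow capsule was at about (5.5, 4.0) and moved to about (6.1, 3.6).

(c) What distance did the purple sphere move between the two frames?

3.4

The purple sphere was near (2.1, 5.7) before and (1.0, 2.5) after, so it travelled √(1.1² + 3.2²) ≈ 3.4 units.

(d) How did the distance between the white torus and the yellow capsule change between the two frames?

-2.0

The distance was about 6.9 in the first image and 4.9 in the second, so they moved 2.0 units closer together.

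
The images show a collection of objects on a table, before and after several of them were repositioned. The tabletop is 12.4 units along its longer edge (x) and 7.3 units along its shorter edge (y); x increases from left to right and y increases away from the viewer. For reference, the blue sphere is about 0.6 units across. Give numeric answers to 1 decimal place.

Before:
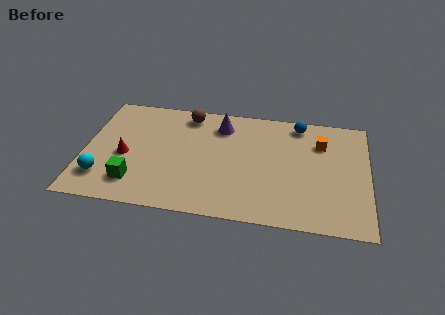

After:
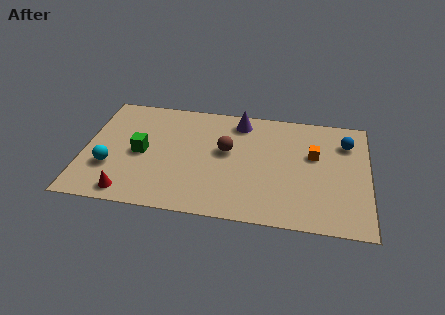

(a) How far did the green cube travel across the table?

1.9

The green cube was near (2.3, 1.6) before and (2.5, 3.5) after, so it travelled √(0.2² + 1.9²) ≈ 1.9 units.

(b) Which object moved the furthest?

the brown sphere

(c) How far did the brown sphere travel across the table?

2.8

The brown sphere was near (4.4, 6.3) before and (6.2, 4.2) after, so it travelled √(1.8² + 2.1²) ≈ 2.8 units.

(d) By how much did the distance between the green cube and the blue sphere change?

+0.6

The distance was about 8.5 in the first image and 9.1 in the second, so they moved 0.6 units further apart.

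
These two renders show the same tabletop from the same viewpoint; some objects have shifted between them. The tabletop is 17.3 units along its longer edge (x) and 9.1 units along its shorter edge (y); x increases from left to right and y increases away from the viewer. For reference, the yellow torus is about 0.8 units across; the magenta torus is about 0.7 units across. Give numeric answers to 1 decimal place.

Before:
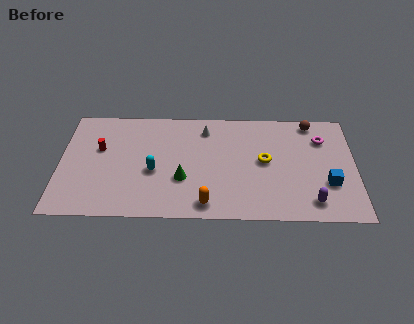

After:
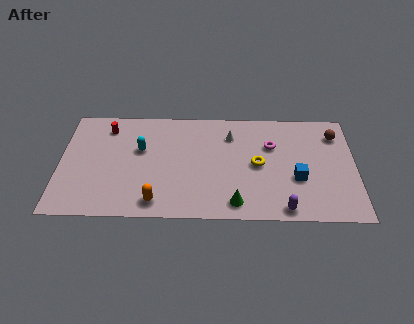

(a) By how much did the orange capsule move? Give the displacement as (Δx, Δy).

(-2.9, 0.1)

The orange capsule was at about (8.6, 1.2) and moved to about (5.7, 1.3).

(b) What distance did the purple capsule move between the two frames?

1.7

The purple capsule moved from about (14.7, 1.5) to (13.1, 0.9), a distance of √(1.6² + 0.6²) ≈ 1.7.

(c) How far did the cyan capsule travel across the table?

2.0

From (5.5, 3.8) to (4.7, 5.6), the cyan capsule covered √(0.8² + 1.8²) ≈ 2.0 units.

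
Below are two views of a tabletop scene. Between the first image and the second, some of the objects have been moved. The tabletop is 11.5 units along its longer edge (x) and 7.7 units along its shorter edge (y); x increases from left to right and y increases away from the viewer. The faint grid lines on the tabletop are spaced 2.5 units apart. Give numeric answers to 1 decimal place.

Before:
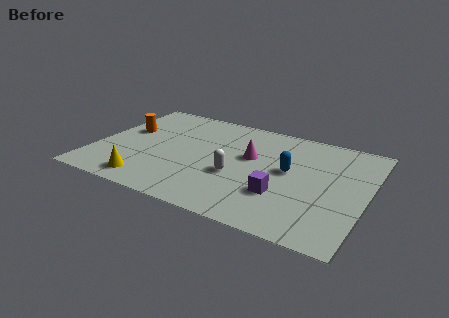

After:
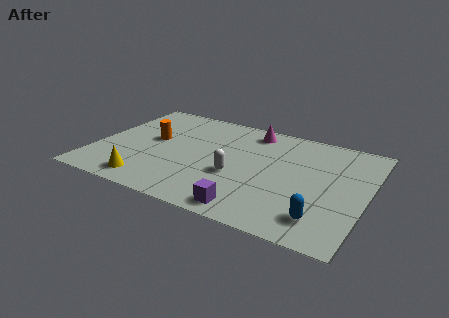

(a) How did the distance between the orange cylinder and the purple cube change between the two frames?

-1.5

The distance was about 7.3 in the first image and 5.8 in the second, so they moved 1.5 units closer together.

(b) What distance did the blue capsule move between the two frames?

3.2

From (8.2, 4.2) to (9.9, 1.5), the blue capsule covered √(1.7² + 2.7²) ≈ 3.2 units.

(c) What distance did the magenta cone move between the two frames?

2.0

The magenta cone was near (6.5, 4.6) before and (6.3, 6.6) after, so it travelled √(0.2² + 2.0²) ≈ 2.0 units.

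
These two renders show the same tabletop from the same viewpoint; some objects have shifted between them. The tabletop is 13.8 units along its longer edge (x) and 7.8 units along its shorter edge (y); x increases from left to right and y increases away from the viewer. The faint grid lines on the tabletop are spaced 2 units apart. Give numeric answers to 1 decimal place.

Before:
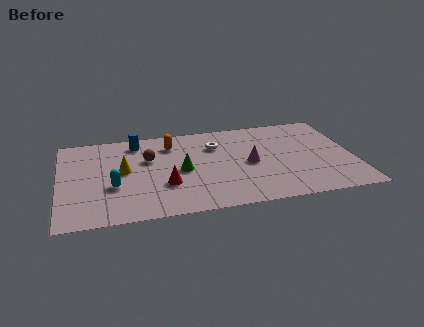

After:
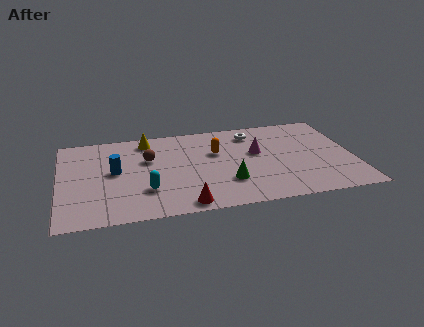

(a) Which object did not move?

the brown sphere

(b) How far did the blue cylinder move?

2.6

The blue cylinder moved from about (3.7, 6.6) to (2.6, 4.2), a distance of √(1.1² + 2.4²) ≈ 2.6.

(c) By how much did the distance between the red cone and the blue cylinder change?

+0.4

Before: roughly 4.2 units apart; after: 4.6. That's 0.4 units further apart.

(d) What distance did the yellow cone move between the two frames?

2.8

The yellow cone moved from about (3.0, 4.2) to (4.2, 6.7), a distance of √(1.2² + 2.5²) ≈ 2.8.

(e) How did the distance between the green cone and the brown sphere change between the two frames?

+2.5

The distance was about 2.0 in the first image and 4.5 in the second, so they moved 2.5 units further apart.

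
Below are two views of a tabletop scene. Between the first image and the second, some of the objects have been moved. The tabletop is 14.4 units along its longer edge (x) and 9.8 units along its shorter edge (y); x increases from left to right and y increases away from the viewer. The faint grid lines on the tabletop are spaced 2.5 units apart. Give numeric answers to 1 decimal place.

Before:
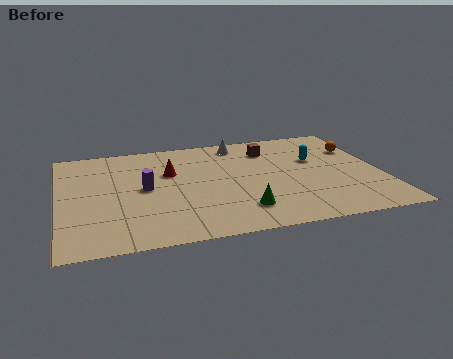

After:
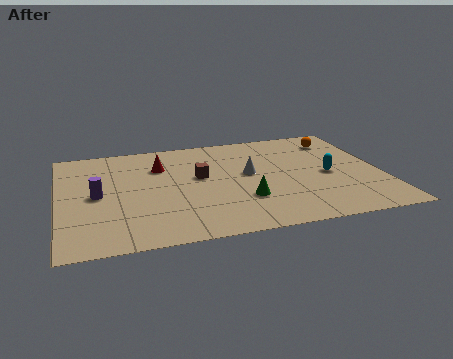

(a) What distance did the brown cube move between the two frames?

3.9

The brown cube was near (9.6, 7.6) before and (6.3, 5.6) after, so it travelled √(3.3² + 2.0²) ≈ 3.9 units.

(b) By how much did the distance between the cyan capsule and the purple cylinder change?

+2.4

The distance was about 7.9 in the first image and 10.3 in the second, so they moved 2.4 units further apart.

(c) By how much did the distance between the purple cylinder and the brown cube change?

-1.7

They were about 6.4 units apart before and 4.7 after — 1.7 units closer together.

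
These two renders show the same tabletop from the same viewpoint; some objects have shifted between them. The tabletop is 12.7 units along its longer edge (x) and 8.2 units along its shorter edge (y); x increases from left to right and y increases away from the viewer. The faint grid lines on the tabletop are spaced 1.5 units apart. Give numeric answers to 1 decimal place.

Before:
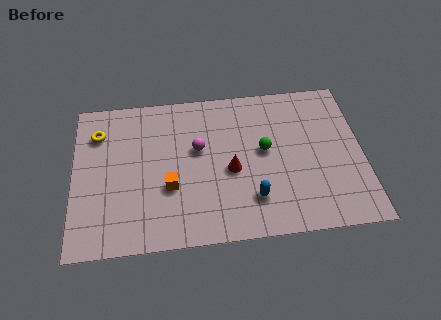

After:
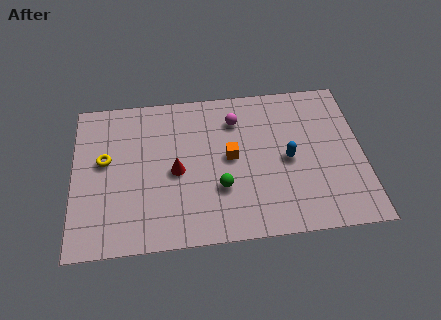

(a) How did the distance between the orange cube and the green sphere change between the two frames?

-2.8

The distance was about 4.5 in the first image and 1.7 in the second, so they moved 2.8 units closer together.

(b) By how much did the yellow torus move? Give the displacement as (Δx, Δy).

(0.3, -1.5)

The yellow torus was at about (1.1, 6.2) and moved to about (1.4, 4.7).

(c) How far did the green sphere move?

2.7

From (8.4, 4.5) to (6.4, 2.7), the green sphere covered √(2.0² + 1.8²) ≈ 2.7 units.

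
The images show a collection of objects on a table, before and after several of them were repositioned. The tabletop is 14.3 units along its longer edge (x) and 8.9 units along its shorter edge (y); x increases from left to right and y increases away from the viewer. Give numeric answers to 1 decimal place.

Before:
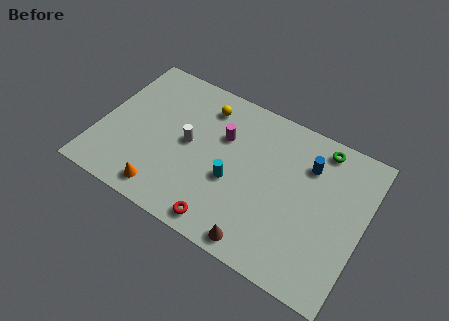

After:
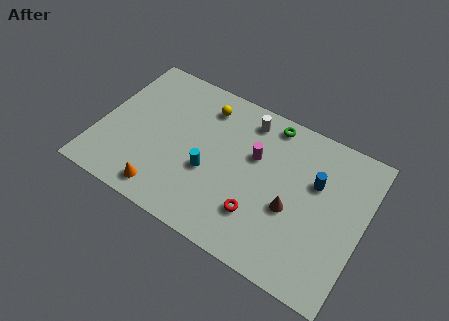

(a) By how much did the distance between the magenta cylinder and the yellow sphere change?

+1.6

They were about 1.8 units apart before and 3.4 after — 1.6 units further apart.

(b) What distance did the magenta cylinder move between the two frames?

1.8

The magenta cylinder was near (6.5, 5.9) before and (8.3, 5.6) after, so it travelled √(1.8² + 0.3²) ≈ 1.8 units.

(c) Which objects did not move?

the orange cone and the yellow sphere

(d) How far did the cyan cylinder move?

1.3

From (7.4, 3.6) to (6.1, 3.5), the cyan cylinder covered √(1.3² + 0.1²) ≈ 1.3 units.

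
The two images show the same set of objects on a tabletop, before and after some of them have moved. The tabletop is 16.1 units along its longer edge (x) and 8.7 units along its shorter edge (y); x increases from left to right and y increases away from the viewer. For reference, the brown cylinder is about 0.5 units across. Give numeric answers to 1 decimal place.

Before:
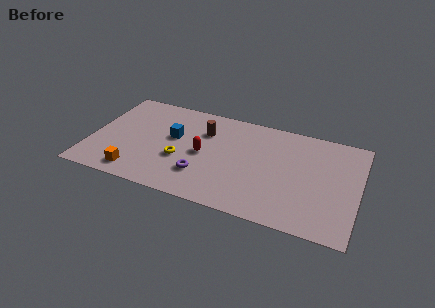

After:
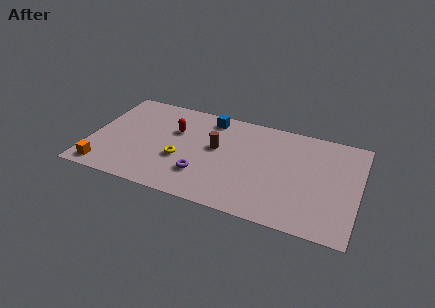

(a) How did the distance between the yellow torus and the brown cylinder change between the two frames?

-0.5

Before: roughly 3.1 units apart; after: 2.6. That's 0.5 units closer together.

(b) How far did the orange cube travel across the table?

1.9

The orange cube was near (3.0, 1.3) before and (1.1, 1.1) after, so it travelled √(1.9² + 0.2²) ≈ 1.9 units.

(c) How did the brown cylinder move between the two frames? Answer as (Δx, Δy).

(0.8, -1.2)

The brown cylinder was at about (6.7, 6.2) and moved to about (7.5, 5.0).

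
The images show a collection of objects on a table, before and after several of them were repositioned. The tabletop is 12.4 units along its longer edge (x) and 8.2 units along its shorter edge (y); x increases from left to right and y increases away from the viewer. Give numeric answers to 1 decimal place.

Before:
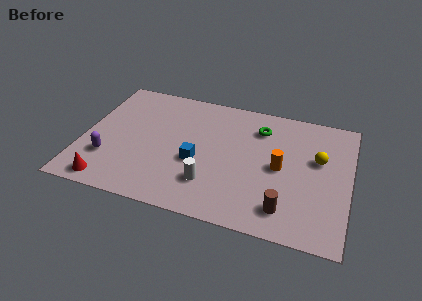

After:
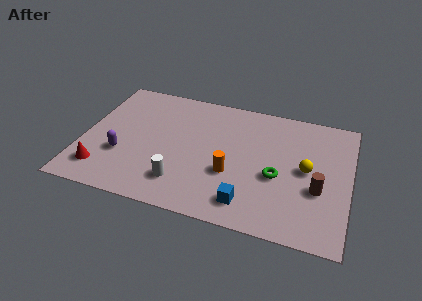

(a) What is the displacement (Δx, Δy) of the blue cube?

(2.5, -1.9)

The blue cube started near (5.4, 3.3) and ended near (7.9, 1.4).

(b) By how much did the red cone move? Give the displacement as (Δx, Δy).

(-0.4, 0.7)

From the two frames, the red cone sits at roughly (1.5, 0.9) before and (1.1, 1.6) after.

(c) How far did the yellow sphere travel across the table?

0.9

The yellow sphere moved from about (10.9, 5.0) to (10.4, 4.2), a distance of √(0.5² + 0.8²) ≈ 0.9.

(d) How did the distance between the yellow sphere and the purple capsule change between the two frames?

-1.3

They were about 9.9 units apart before and 8.6 after — 1.3 units closer together.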